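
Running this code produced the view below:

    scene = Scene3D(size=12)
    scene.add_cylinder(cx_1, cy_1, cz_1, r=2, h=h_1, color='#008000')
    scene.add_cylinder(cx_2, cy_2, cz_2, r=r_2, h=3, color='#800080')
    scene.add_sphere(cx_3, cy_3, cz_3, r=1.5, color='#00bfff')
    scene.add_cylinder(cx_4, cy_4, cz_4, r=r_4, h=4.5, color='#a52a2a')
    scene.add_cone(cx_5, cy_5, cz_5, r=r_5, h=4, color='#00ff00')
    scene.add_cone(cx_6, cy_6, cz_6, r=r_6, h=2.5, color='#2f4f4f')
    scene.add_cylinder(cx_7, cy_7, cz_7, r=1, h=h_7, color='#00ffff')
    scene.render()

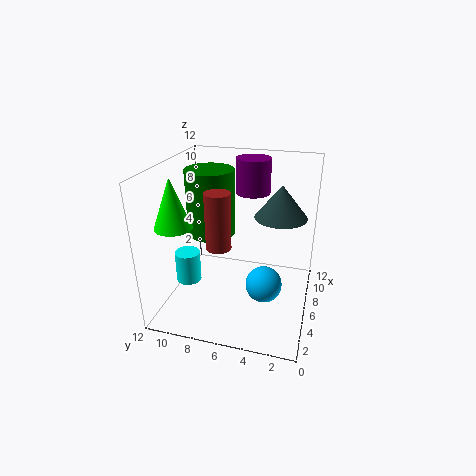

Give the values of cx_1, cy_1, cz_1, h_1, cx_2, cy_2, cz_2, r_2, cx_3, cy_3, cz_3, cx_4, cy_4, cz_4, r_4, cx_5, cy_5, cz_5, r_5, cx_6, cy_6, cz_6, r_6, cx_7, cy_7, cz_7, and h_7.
cx_1 = 6.5; cy_1 = 8.5; cz_1 = 6; h_1 = 5.5; cx_2 = 9; cy_2 = 5.5; cz_2 = 9; r_2 = 1.5; cx_3 = 5; cy_3 = 3.5; cz_3 = 2.5; cx_4 = 4; cy_4 = 7; cz_4 = 6; r_4 = 1; cx_5 = 3.5; cy_5 = 10.5; cz_5 = 7.5; r_5 = 1.5; cx_6 = 5.5; cy_6 = 2.5; cz_6 = 8.5; r_6 = 2; cx_7 = 3.5; cy_7 = 9.5; cz_7 = 3; h_7 = 2.5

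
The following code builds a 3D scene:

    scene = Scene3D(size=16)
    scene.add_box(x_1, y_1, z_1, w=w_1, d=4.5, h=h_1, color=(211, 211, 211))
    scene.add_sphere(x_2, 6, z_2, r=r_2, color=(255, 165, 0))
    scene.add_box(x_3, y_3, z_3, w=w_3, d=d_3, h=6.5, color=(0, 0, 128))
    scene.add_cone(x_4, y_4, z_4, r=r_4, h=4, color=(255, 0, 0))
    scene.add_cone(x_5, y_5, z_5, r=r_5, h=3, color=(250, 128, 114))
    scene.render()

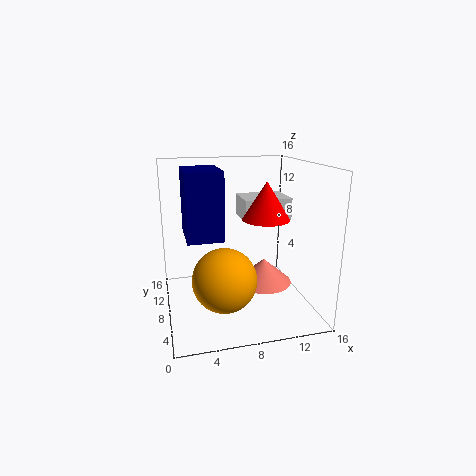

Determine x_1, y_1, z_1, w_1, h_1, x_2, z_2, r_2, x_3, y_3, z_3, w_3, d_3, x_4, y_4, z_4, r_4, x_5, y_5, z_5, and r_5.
x_1 = 9
y_1 = 8.5
z_1 = 9.5
w_1 = 5.5
h_1 = 2.5
x_2 = 6
z_2 = 4
r_2 = 3.5
x_3 = 2
y_3 = 3
z_3 = 9.5
w_3 = 3.5
d_3 = 5
x_4 = 10.5
y_4 = 6
z_4 = 10.5
r_4 = 2.5
x_5 = 12
y_5 = 10.5
z_5 = 1
r_5 = 3.5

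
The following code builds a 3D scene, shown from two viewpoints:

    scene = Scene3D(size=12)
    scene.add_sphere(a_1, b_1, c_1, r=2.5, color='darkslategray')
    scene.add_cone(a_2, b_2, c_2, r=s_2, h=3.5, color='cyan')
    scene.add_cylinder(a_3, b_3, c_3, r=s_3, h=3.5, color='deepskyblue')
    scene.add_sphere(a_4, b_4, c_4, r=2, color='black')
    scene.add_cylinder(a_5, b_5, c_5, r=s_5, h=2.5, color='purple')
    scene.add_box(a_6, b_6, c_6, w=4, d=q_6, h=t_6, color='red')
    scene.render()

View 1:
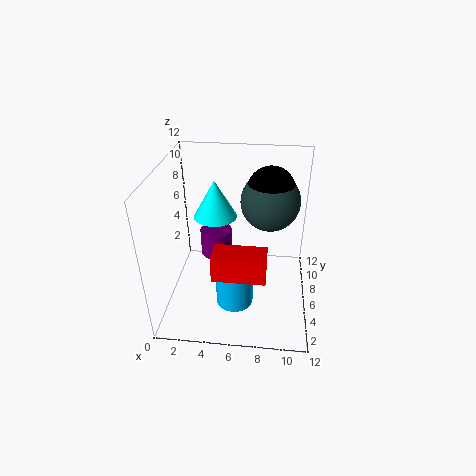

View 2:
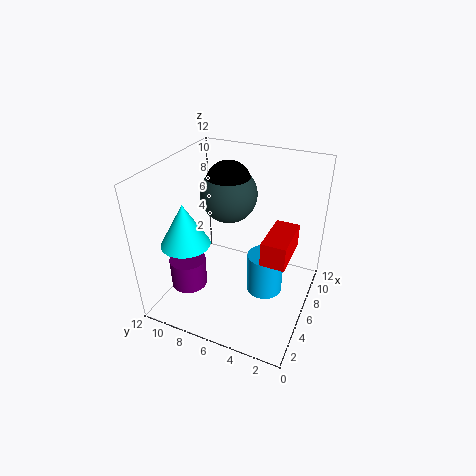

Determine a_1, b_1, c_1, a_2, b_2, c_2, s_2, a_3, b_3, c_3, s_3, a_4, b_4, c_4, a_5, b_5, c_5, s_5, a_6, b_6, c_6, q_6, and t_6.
a_1 = 8.5; b_1 = 8; c_1 = 8.5; a_2 = 3.5; b_2 = 9.5; c_2 = 6; s_2 = 2; a_3 = 6; b_3 = 3.5; c_3 = 1.5; s_3 = 1.5; a_4 = 8.5; b_4 = 8; c_4 = 9.5; a_5 = 3.5; b_5 = 9.5; c_5 = 2; s_5 = 1.5; a_6 = 4.5; b_6 = 1.5; c_6 = 5; q_6 = 2; t_6 = 2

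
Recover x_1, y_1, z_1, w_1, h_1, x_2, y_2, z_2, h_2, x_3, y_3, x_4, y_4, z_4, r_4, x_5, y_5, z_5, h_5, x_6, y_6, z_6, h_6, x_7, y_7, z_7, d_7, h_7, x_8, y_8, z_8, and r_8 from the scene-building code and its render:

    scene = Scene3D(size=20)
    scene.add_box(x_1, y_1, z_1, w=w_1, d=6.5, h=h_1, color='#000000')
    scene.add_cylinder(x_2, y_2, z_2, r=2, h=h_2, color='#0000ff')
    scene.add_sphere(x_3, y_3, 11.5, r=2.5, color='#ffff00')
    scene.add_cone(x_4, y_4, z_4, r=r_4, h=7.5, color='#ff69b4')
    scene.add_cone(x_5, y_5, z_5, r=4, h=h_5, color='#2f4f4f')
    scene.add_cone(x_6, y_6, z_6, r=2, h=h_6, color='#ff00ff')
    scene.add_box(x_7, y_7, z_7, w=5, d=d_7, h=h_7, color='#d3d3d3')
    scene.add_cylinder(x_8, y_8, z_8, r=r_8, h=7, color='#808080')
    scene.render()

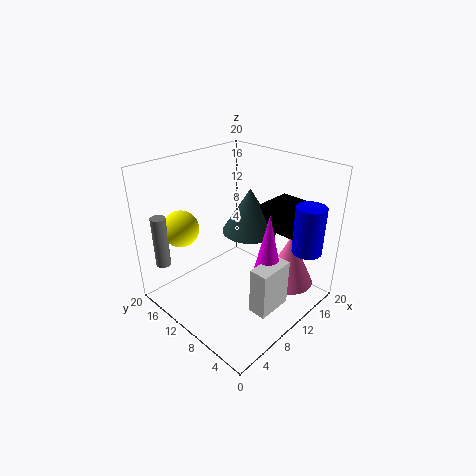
x_1 = 14
y_1 = 3
z_1 = 10.5
w_1 = 5.5
h_1 = 3.5
x_2 = 15
y_2 = 2
z_2 = 9
h_2 = 6.5
x_3 = 4.5
y_3 = 15.5
x_4 = 15
y_4 = 4.5
z_4 = 3
r_4 = 3.5
x_5 = 13.5
y_5 = 11
z_5 = 9.5
h_5 = 6.5
x_6 = 10.5
y_6 = 5
z_6 = 6
h_6 = 9
x_7 = 7
y_7 = 2.5
z_7 = 2
d_7 = 2.5
h_7 = 6.5
x_8 = 1.5
y_8 = 16
z_8 = 7
r_8 = 1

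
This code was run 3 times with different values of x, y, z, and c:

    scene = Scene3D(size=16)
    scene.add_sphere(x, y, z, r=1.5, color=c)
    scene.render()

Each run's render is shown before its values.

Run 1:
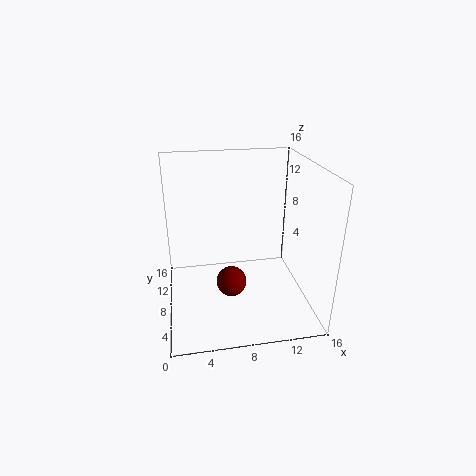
x = 6.5
y = 3.5
z = 5.5
c = 'maroon'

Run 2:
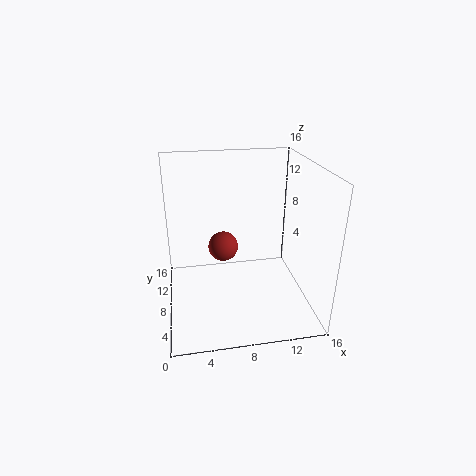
x = 6
y = 5.5
z = 8.5
c = 'brown'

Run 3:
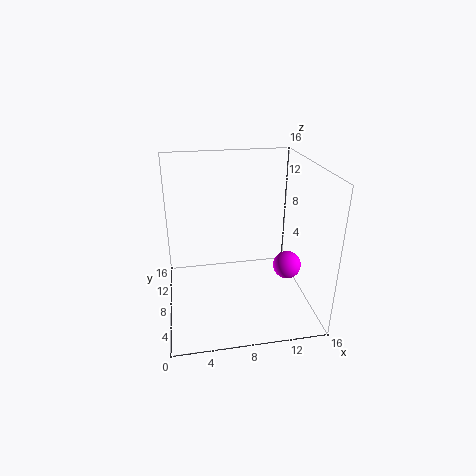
x = 13
y = 5.5
z = 5.5
c = 'magenta'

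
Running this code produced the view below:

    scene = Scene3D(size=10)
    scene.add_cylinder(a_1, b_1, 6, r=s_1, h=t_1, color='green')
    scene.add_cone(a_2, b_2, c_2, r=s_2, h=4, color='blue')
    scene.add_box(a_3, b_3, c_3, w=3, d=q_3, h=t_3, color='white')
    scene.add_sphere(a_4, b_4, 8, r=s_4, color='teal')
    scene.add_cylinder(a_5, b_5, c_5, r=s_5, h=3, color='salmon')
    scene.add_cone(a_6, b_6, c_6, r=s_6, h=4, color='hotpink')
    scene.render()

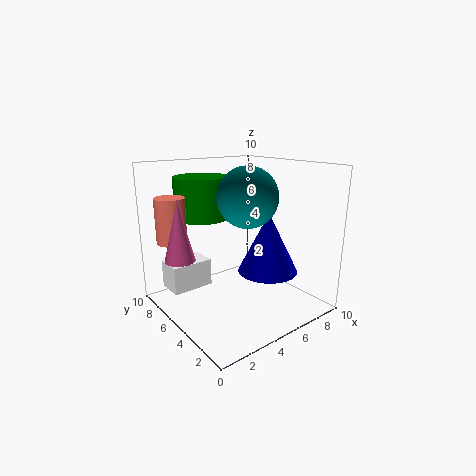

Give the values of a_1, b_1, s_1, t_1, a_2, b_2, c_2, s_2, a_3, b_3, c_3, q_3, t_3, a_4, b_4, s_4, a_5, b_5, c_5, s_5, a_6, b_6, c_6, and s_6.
a_1 = 4; b_1 = 8; s_1 = 2; t_1 = 3; a_2 = 6; b_2 = 3; c_2 = 3; s_2 = 2; a_3 = 1; b_3 = 7; c_3 = 1; q_3 = 2; t_3 = 2; a_4 = 5; b_4 = 4; s_4 = 2; a_5 = 1; b_5 = 7; c_5 = 5; s_5 = 1; a_6 = 1; b_6 = 6; c_6 = 4; s_6 = 1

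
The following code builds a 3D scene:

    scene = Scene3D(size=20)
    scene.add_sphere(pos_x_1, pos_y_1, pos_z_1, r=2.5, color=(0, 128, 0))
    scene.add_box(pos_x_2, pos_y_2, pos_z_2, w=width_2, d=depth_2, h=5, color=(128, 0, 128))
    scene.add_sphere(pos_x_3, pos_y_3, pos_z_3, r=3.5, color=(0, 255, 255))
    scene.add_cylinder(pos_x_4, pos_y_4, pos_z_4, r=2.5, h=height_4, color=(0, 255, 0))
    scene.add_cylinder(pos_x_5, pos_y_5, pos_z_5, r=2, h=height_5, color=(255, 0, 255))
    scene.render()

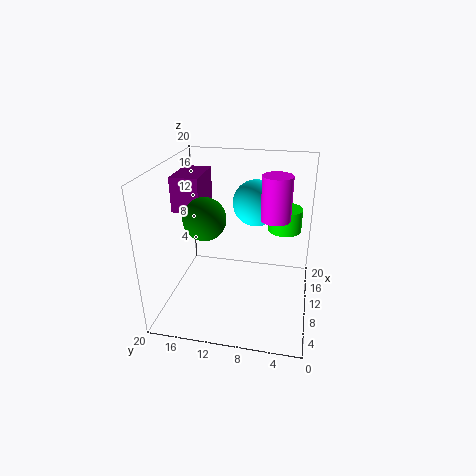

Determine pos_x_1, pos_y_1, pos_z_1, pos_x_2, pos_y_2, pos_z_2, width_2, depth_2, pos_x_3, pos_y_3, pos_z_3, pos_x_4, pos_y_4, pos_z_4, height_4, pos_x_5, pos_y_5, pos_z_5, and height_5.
pos_x_1 = 3.5, pos_y_1 = 12.5, pos_z_1 = 15.5, pos_x_2 = 10, pos_y_2 = 15.5, pos_z_2 = 13, width_2 = 6.5, depth_2 = 4, pos_x_3 = 16, pos_y_3 = 8.5, pos_z_3 = 13, pos_x_4 = 16, pos_y_4 = 4, pos_z_4 = 9, height_4 = 3.5, pos_x_5 = 10.5, pos_y_5 = 5, pos_z_5 = 13, height_5 = 6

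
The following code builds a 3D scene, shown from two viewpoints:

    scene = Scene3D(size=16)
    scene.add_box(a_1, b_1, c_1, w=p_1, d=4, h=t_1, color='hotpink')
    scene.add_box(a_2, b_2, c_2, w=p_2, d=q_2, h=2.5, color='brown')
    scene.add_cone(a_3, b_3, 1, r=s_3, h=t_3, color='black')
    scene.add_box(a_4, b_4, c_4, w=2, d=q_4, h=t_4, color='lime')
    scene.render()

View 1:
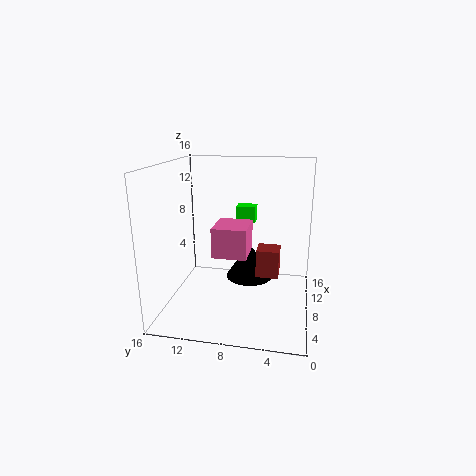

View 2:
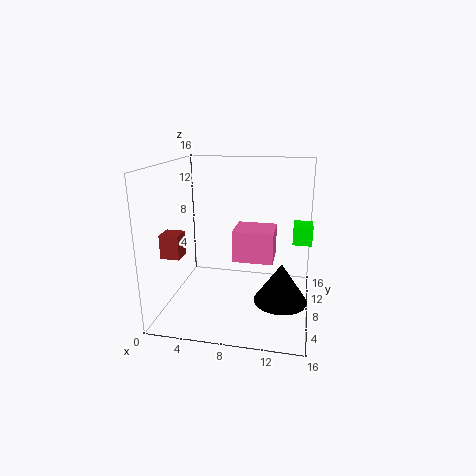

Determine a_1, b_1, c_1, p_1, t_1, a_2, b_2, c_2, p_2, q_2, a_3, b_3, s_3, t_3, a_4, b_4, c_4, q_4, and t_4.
a_1 = 7.5
b_1 = 7
c_1 = 5.5
p_1 = 4.5
t_1 = 3.5
a_2 = 1
b_2 = 3
c_2 = 7
p_2 = 2
q_2 = 2
a_3 = 13
b_3 = 7.5
s_3 = 3
t_3 = 4.5
a_4 = 14
b_4 = 7
c_4 = 8
q_4 = 2.5
t_4 = 2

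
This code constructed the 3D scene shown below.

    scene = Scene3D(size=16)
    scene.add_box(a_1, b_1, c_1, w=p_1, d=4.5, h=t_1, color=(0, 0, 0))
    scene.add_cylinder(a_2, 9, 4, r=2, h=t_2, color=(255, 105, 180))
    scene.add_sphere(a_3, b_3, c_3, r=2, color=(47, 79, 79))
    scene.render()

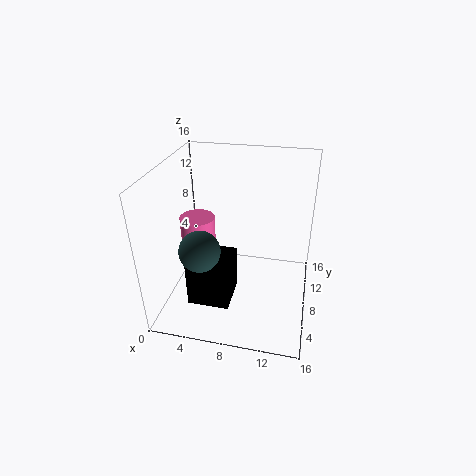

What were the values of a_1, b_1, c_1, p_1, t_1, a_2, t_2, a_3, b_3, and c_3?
a_1 = 3.5
b_1 = 3
c_1 = 2
p_1 = 4.5
t_1 = 5
a_2 = 3
t_2 = 5.5
a_3 = 5.5
b_3 = 2.5
c_3 = 9.5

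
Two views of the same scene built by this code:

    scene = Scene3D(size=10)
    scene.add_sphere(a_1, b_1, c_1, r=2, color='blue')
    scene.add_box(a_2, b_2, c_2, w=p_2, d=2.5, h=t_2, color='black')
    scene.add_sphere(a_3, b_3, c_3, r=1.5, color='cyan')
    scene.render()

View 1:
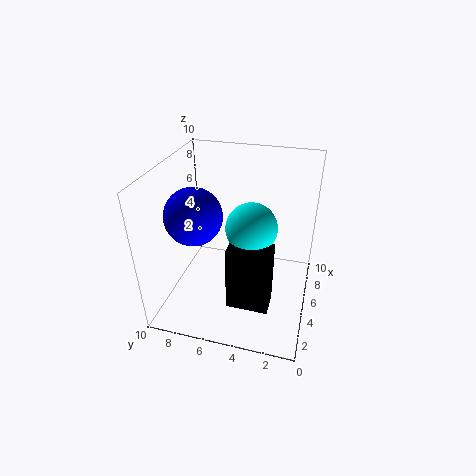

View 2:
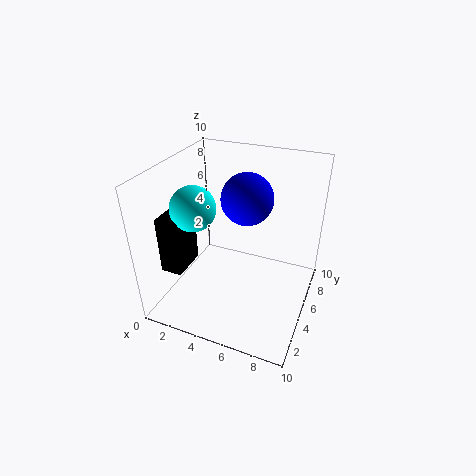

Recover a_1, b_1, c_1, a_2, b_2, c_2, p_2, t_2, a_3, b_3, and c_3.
a_1 = 4.5; b_1 = 8; c_1 = 6.5; a_2 = 0.5; b_2 = 2; c_2 = 3; p_2 = 1.5; t_2 = 4; a_3 = 2.5; b_3 = 3.5; c_3 = 7.5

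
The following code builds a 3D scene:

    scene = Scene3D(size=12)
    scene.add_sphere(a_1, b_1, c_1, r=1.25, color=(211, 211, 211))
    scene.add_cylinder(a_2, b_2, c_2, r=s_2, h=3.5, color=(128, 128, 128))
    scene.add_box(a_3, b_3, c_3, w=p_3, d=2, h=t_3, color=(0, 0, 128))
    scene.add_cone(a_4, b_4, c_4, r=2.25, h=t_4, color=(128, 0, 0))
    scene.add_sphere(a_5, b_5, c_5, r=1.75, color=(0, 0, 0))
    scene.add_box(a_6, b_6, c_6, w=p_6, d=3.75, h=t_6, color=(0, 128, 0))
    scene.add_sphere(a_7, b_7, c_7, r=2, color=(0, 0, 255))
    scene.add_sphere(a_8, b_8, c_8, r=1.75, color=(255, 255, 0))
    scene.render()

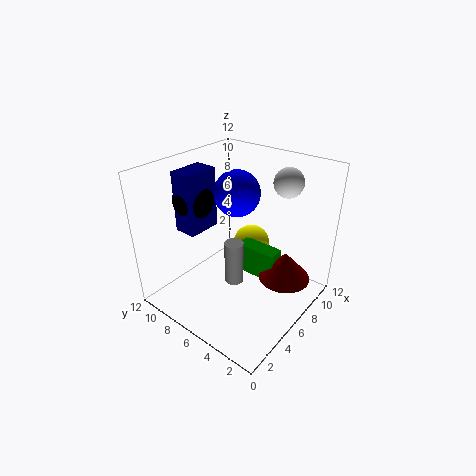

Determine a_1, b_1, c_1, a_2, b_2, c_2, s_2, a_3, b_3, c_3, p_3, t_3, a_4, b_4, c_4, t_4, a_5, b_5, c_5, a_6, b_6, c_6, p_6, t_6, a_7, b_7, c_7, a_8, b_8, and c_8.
a_1 = 9.75, b_1 = 3.75, c_1 = 10.25, a_2 = 4.25, b_2 = 5, c_2 = 3.25, s_2 = 0.75, a_3 = 3.75, b_3 = 9, c_3 = 6, p_3 = 3, t_3 = 5.25, a_4 = 8.5, b_4 = 2.75, c_4 = 2, t_4 = 2.5, a_5 = 5.25, b_5 = 10.25, c_5 = 8.5, a_6 = 7.5, b_6 = 3.5, c_6 = 1.5, p_6 = 1.5, t_6 = 2.75, a_7 = 7.75, b_7 = 7.5, c_7 = 9, a_8 = 10, b_8 = 7.5, c_8 = 3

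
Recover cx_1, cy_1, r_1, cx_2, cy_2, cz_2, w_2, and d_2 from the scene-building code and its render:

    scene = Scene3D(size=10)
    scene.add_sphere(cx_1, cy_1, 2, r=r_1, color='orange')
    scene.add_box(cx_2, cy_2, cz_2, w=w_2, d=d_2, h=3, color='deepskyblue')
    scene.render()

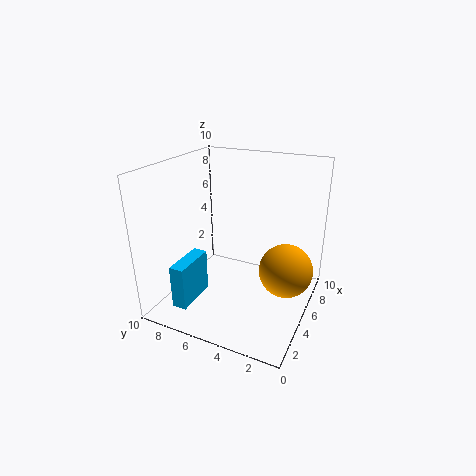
cx_1 = 7; cy_1 = 2; r_1 = 2; cx_2 = 1; cy_2 = 7; cz_2 = 1; w_2 = 3; d_2 = 1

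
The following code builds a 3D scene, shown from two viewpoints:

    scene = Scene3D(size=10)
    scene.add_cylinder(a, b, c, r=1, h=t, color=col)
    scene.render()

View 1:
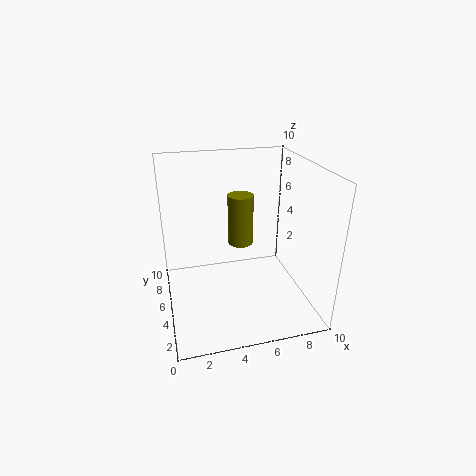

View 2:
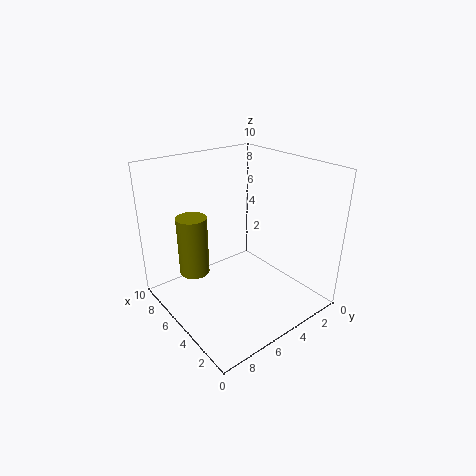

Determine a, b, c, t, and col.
a = 6, b = 8, c = 3, t = 4, col = 'olive'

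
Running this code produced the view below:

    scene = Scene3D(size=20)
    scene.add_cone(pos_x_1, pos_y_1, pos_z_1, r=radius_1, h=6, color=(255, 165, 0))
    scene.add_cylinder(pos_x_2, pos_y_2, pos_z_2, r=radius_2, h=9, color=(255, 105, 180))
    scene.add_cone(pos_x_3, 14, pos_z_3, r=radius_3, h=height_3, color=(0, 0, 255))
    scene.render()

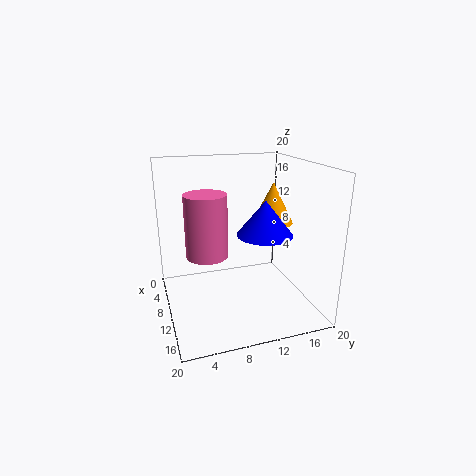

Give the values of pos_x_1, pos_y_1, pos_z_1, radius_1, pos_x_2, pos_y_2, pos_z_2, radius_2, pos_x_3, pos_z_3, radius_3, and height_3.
pos_x_1 = 8, pos_y_1 = 16, pos_z_1 = 11, radius_1 = 3, pos_x_2 = 8, pos_y_2 = 6, pos_z_2 = 7, radius_2 = 3, pos_x_3 = 10, pos_z_3 = 10, radius_3 = 4, height_3 = 5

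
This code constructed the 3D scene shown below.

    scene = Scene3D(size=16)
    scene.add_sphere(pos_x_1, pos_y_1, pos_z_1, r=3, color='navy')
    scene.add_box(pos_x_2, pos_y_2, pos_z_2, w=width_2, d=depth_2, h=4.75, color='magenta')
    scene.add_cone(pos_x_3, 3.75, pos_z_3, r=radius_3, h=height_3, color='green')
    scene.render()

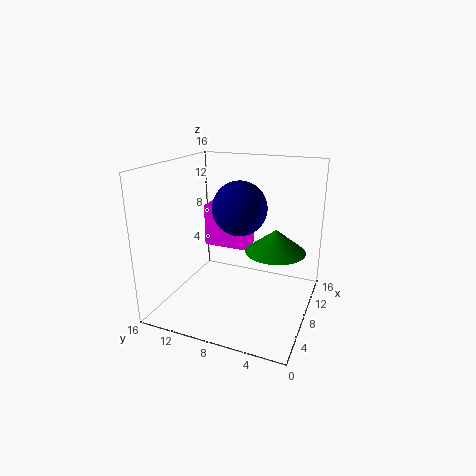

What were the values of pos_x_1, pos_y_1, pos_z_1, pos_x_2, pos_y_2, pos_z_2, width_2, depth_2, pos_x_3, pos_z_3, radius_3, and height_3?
pos_x_1 = 8.5, pos_y_1 = 8, pos_z_1 = 11.25, pos_x_2 = 8.25, pos_y_2 = 7.25, pos_z_2 = 6.5, width_2 = 3, depth_2 = 5, pos_x_3 = 8.25, pos_z_3 = 7, radius_3 = 3.25, height_3 = 2.5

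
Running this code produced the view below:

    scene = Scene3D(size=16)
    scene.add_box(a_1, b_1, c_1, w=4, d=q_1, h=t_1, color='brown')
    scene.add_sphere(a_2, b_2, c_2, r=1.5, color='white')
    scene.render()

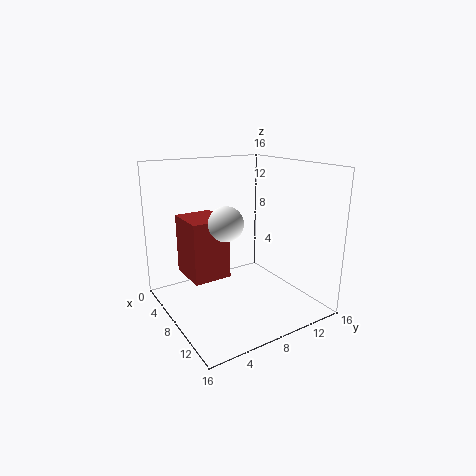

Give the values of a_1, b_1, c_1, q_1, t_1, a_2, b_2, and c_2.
a_1 = 9; b_1 = 0.5; c_1 = 6.5; q_1 = 3.5; t_1 = 5.5; a_2 = 14; b_2 = 3; c_2 = 12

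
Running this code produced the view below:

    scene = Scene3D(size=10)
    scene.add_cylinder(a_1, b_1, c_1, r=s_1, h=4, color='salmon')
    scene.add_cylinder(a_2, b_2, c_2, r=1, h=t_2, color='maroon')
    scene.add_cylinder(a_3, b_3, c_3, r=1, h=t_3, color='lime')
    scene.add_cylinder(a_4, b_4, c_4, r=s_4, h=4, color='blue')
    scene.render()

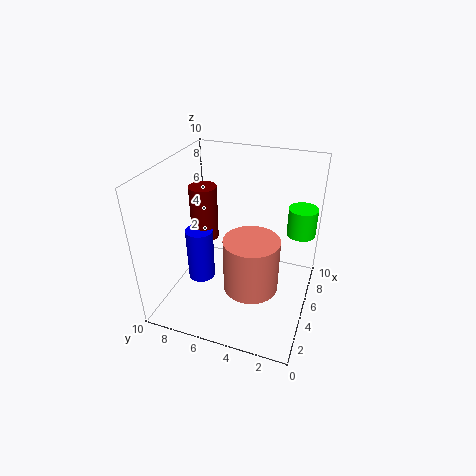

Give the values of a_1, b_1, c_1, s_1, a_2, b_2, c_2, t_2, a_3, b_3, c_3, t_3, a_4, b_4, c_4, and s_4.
a_1 = 5; b_1 = 4; c_1 = 1; s_1 = 2; a_2 = 6; b_2 = 8; c_2 = 4; t_2 = 4; a_3 = 7; b_3 = 1; c_3 = 5; t_3 = 2; a_4 = 5; b_4 = 8; c_4 = 1; s_4 = 1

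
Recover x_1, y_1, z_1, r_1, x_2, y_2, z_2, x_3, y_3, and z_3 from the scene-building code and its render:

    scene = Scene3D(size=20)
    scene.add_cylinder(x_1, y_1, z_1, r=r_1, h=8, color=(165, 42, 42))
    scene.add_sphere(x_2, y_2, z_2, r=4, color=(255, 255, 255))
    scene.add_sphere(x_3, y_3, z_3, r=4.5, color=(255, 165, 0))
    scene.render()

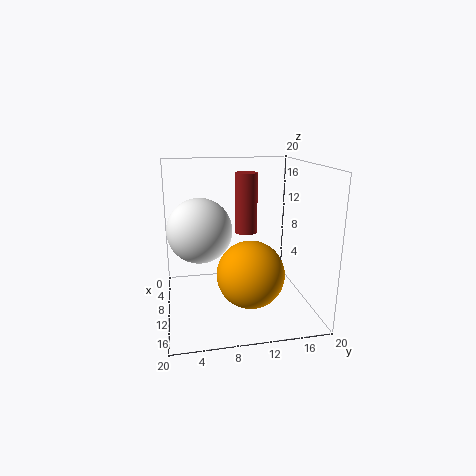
x_1 = 10.5; y_1 = 11; z_1 = 11; r_1 = 1.5; x_2 = 13.5; y_2 = 4.5; z_2 = 12.5; x_3 = 13.5; y_3 = 11; z_3 = 6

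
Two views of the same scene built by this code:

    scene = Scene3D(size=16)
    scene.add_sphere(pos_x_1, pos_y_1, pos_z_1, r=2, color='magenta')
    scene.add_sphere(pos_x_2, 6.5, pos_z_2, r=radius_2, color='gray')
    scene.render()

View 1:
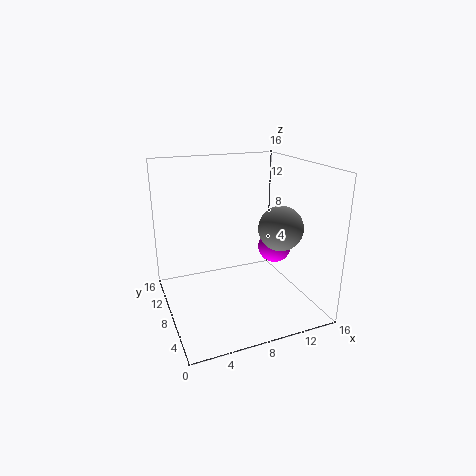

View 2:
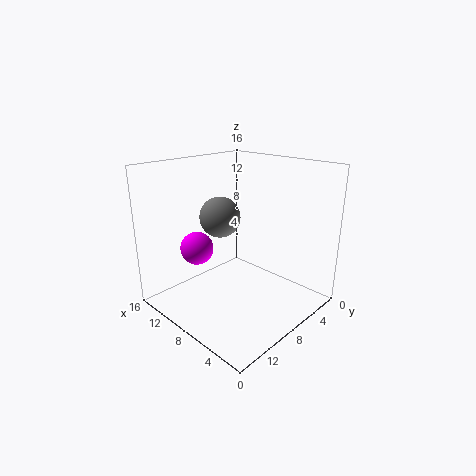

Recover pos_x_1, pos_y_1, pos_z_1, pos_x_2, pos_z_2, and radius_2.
pos_x_1 = 13.5
pos_y_1 = 9.5
pos_z_1 = 5.5
pos_x_2 = 12.5
pos_z_2 = 9
radius_2 = 2.5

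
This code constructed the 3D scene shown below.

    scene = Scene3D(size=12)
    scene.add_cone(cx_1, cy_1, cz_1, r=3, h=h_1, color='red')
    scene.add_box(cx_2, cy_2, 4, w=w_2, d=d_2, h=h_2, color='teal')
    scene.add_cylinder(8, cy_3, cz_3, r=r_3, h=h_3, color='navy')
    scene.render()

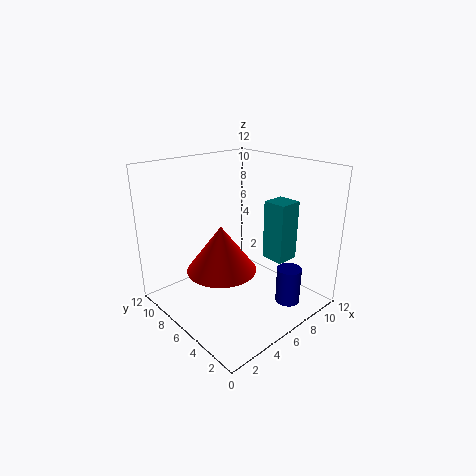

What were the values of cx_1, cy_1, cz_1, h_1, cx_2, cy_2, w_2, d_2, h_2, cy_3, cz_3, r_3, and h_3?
cx_1 = 5, cy_1 = 7, cz_1 = 3, h_1 = 4, cx_2 = 8, cy_2 = 3, w_2 = 2, d_2 = 2, h_2 = 5, cy_3 = 2, cz_3 = 1, r_3 = 1, h_3 = 3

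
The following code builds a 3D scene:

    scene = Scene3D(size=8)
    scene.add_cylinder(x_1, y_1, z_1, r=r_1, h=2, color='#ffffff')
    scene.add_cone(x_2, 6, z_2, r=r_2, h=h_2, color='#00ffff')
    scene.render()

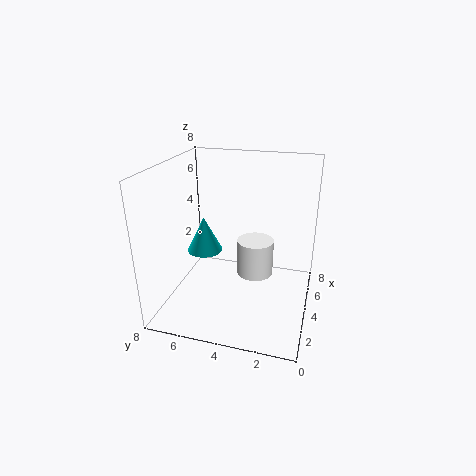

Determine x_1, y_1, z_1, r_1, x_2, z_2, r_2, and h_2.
x_1 = 4, y_1 = 3, z_1 = 2, r_1 = 1, x_2 = 4, z_2 = 3, r_2 = 1, h_2 = 2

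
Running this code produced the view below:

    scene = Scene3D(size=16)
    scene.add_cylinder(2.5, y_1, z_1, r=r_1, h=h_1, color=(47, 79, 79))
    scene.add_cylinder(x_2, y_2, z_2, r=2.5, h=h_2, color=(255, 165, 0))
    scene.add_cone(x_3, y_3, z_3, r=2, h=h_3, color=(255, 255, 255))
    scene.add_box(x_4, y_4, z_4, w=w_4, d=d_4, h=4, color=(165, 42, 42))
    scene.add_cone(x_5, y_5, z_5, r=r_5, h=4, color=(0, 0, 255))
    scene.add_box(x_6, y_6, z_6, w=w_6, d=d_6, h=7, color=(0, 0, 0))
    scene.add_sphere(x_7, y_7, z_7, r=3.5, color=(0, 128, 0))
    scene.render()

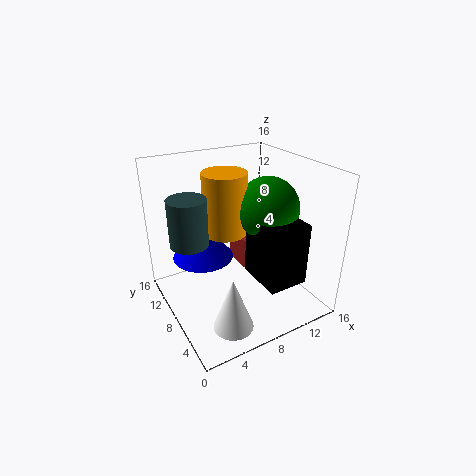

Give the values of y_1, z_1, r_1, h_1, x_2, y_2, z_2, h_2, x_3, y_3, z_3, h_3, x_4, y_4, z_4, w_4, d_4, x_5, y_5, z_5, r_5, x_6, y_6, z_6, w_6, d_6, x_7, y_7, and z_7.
y_1 = 8.5, z_1 = 8.5, r_1 = 2, h_1 = 5, x_2 = 7.5, y_2 = 10, z_2 = 8, h_2 = 7, x_3 = 4, y_3 = 2, z_3 = 2, h_3 = 5.5, x_4 = 11, y_4 = 11.5, z_4 = 1, w_4 = 2, d_4 = 4, x_5 = 5, y_5 = 11, z_5 = 5, r_5 = 3.5, x_6 = 9, y_6 = 2.5, z_6 = 3.5, w_6 = 4.5, d_6 = 5.5, x_7 = 11.5, y_7 = 7.5, z_7 = 11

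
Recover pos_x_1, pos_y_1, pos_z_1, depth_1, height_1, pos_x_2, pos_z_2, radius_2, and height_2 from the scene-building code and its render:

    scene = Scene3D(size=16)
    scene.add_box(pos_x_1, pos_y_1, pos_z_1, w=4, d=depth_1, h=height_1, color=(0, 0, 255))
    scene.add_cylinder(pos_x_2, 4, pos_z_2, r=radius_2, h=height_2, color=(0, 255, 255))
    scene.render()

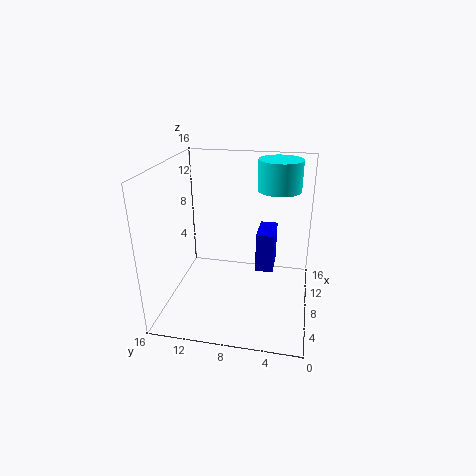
pos_x_1 = 8; pos_y_1 = 4; pos_z_1 = 4; depth_1 = 2; height_1 = 4.5; pos_x_2 = 12; pos_z_2 = 12.5; radius_2 = 2.5; height_2 = 3.5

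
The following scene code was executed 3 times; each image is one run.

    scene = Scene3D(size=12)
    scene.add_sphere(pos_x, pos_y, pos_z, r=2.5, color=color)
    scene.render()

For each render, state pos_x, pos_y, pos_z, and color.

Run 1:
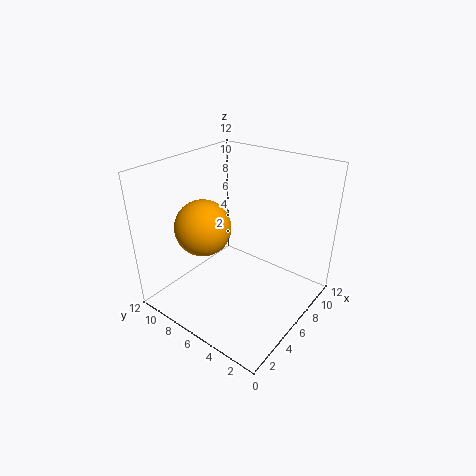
pos_x = 5.5
pos_y = 9.5
pos_z = 6
color = 'orange'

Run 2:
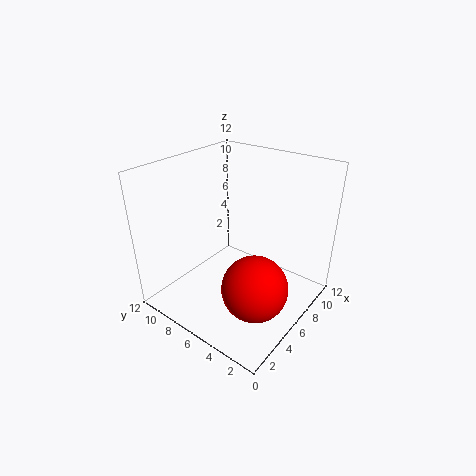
pos_x = 3.5
pos_y = 2.5
pos_z = 4
color = 'red'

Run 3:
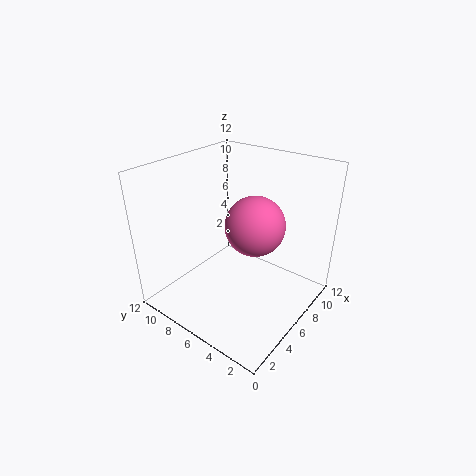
pos_x = 7
pos_y = 5
pos_z = 7
color = 'hotpink'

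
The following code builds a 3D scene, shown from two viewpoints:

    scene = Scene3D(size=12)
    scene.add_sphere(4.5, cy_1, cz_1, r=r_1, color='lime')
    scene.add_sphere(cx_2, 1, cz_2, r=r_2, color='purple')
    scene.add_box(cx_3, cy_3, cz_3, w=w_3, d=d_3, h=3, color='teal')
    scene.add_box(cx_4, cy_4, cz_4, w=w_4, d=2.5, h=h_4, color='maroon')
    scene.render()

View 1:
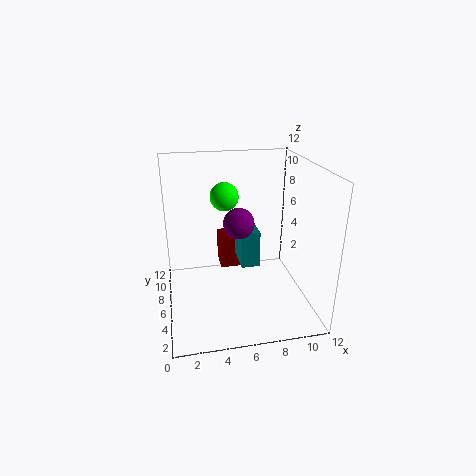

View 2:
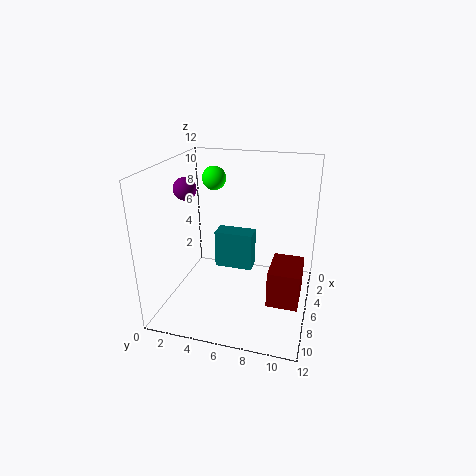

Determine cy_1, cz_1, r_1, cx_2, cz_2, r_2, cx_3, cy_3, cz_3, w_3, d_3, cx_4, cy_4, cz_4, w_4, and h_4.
cy_1 = 3.5, cz_1 = 10.5, r_1 = 1, cx_2 = 5, cz_2 = 9.5, r_2 = 1, cx_3 = 6, cy_3 = 4.5, cz_3 = 4, w_3 = 1.5, d_3 = 3, cx_4 = 5, cy_4 = 9, cz_4 = 1.5, w_4 = 3.5, h_4 = 3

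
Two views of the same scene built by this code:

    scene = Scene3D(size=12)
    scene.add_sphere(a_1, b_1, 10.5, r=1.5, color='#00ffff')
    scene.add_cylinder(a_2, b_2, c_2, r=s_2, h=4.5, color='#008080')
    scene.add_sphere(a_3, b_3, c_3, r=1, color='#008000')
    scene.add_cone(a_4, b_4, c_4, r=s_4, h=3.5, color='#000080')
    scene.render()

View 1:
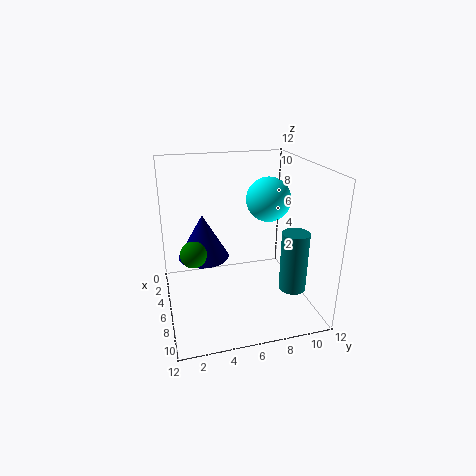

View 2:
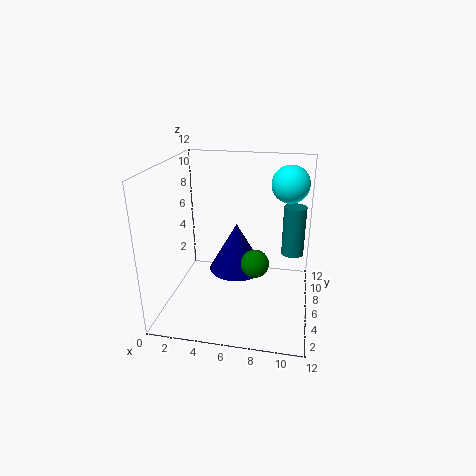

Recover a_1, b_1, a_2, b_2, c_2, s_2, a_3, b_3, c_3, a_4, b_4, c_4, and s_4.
a_1 = 10, b_1 = 7, a_2 = 10.5, b_2 = 9, c_2 = 3.5, s_2 = 1, a_3 = 8, b_3 = 2, c_3 = 6, a_4 = 6.5, b_4 = 3, c_4 = 5, s_4 = 2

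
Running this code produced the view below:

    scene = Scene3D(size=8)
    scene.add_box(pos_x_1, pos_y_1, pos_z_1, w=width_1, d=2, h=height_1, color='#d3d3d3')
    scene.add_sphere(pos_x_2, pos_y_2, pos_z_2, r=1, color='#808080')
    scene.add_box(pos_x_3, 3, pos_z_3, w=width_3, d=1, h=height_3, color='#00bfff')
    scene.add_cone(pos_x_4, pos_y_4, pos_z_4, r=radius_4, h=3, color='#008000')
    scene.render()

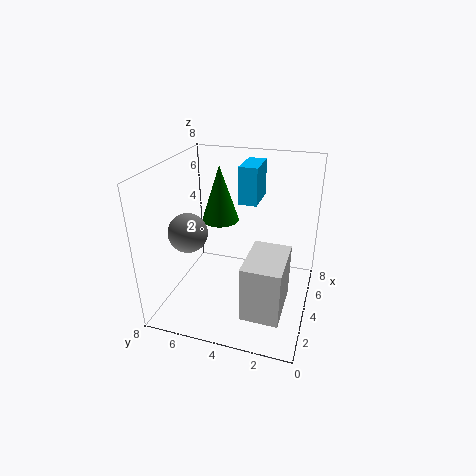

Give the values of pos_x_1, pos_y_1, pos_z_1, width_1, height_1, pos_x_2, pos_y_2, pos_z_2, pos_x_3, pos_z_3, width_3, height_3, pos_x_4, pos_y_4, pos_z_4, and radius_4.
pos_x_1 = 1
pos_y_1 = 1
pos_z_1 = 1
width_1 = 3
height_1 = 3
pos_x_2 = 2
pos_y_2 = 6
pos_z_2 = 5
pos_x_3 = 4
pos_z_3 = 6
width_3 = 2
height_3 = 2
pos_x_4 = 4
pos_y_4 = 5
pos_z_4 = 5
radius_4 = 1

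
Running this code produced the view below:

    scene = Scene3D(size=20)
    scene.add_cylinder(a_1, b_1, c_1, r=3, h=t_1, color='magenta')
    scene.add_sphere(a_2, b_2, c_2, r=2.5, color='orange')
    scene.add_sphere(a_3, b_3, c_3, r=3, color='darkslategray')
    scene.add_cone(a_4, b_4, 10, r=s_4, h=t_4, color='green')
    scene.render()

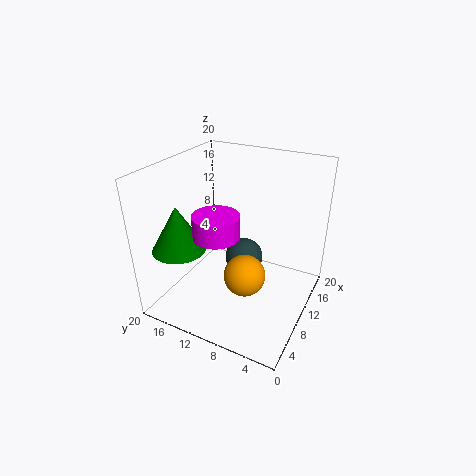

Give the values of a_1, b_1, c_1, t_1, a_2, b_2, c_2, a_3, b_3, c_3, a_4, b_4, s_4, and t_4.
a_1 = 6; b_1 = 11; c_1 = 12; t_1 = 3; a_2 = 4; b_2 = 6; c_2 = 9; a_3 = 15; b_3 = 11.5; c_3 = 3.5; a_4 = 4; b_4 = 15.5; s_4 = 3.5; t_4 = 6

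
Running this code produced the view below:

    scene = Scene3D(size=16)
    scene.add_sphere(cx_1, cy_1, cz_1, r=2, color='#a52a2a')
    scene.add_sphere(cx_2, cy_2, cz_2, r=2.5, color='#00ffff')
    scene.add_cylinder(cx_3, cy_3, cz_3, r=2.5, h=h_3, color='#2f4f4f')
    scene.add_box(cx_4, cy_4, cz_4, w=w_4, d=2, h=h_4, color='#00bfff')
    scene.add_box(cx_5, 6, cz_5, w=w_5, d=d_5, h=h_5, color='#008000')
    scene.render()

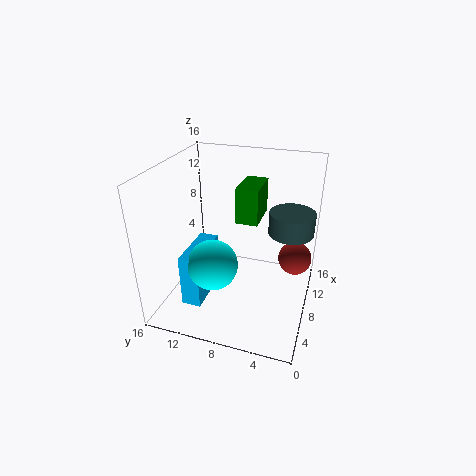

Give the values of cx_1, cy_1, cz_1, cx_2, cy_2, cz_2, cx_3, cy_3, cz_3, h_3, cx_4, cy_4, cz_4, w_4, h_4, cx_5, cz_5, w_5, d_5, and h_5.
cx_1 = 12, cy_1 = 2, cz_1 = 4, cx_2 = 3, cy_2 = 9, cz_2 = 7.5, cx_3 = 10, cy_3 = 2.5, cz_3 = 8.5, h_3 = 2.5, cx_4 = 1.5, cy_4 = 10, cz_4 = 3, w_4 = 5.5, h_4 = 5.5, cx_5 = 8.5, cz_5 = 9.5, w_5 = 4.5, d_5 = 2.5, h_5 = 4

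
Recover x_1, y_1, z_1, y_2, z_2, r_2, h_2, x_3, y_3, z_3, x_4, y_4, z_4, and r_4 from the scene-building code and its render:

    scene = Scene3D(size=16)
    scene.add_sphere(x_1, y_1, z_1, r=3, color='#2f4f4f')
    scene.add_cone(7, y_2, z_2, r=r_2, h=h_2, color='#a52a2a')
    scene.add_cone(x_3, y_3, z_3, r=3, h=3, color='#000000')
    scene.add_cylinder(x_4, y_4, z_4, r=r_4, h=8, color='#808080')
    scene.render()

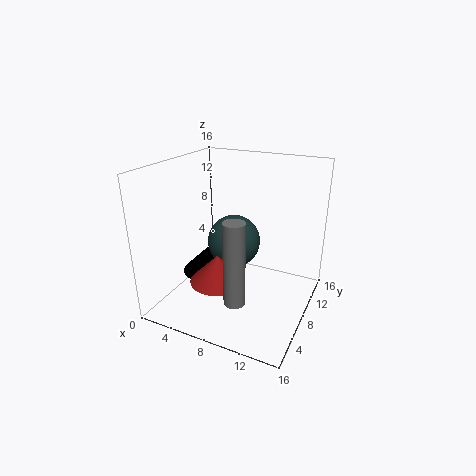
x_1 = 7
y_1 = 9
z_1 = 7
y_2 = 5
z_2 = 4
r_2 = 3
h_2 = 3
x_3 = 4
y_3 = 8
z_3 = 3
x_4 = 11
y_4 = 1
z_4 = 5
r_4 = 1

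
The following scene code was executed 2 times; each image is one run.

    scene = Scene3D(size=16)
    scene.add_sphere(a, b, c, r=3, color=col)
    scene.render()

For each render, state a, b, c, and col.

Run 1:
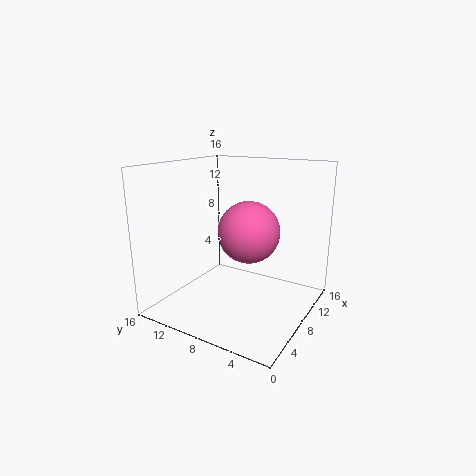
a = 5; b = 5; c = 10; col = 'hotpink'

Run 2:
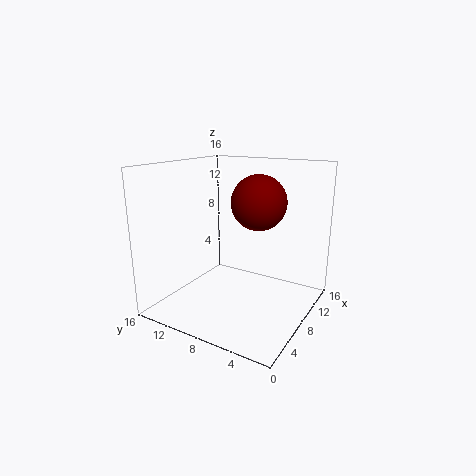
a = 9; b = 6; c = 12; col = 'maroon'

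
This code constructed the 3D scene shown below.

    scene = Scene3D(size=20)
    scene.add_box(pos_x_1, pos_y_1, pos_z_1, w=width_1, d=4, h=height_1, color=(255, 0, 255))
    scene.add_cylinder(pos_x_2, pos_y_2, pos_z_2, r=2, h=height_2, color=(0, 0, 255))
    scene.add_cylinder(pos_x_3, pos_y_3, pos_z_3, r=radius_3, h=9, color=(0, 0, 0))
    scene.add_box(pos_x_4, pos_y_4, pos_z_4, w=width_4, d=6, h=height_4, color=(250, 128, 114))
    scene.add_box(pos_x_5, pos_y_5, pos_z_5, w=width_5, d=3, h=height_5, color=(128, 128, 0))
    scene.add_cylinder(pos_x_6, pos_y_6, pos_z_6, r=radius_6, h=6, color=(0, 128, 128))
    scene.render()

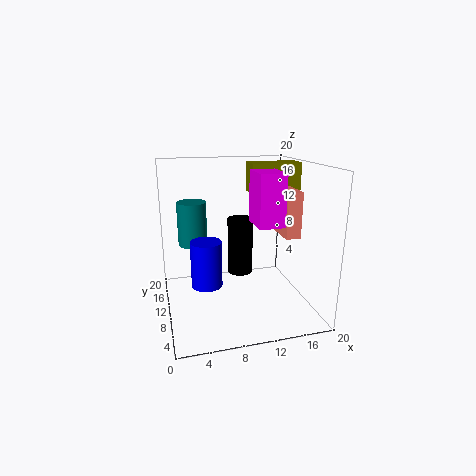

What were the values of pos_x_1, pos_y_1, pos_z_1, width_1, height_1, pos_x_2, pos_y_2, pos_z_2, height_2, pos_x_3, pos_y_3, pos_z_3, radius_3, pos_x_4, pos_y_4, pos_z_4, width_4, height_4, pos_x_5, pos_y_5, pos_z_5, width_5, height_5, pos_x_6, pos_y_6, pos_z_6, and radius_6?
pos_x_1 = 10; pos_y_1 = 1; pos_z_1 = 14; width_1 = 3; height_1 = 6; pos_x_2 = 5; pos_y_2 = 7; pos_z_2 = 5; height_2 = 6; pos_x_3 = 12; pos_y_3 = 16; pos_z_3 = 2; radius_3 = 2; pos_x_4 = 15; pos_y_4 = 5; pos_z_4 = 11; width_4 = 2; height_4 = 6; pos_x_5 = 12; pos_y_5 = 10; pos_z_5 = 16; width_5 = 7; height_5 = 4; pos_x_6 = 4; pos_y_6 = 12; pos_z_6 = 9; radius_6 = 2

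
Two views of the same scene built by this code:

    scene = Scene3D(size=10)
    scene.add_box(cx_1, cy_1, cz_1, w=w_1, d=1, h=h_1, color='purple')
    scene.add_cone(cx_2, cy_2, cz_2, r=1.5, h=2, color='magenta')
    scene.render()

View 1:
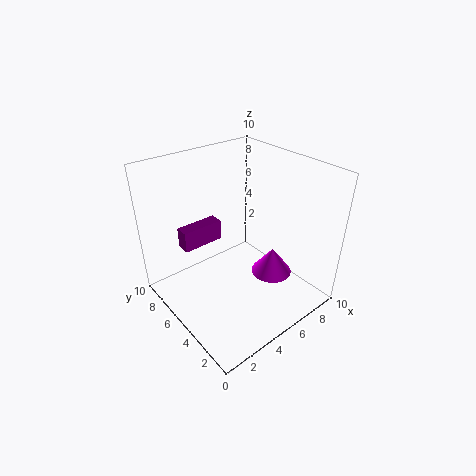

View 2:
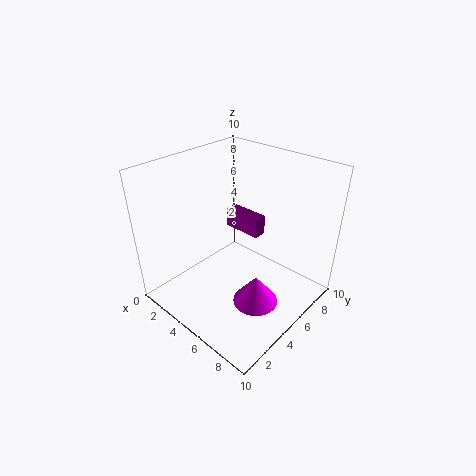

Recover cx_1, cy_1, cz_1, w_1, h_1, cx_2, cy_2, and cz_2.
cx_1 = 2, cy_1 = 7, cz_1 = 4, w_1 = 3, h_1 = 1.5, cx_2 = 7.5, cy_2 = 4, cz_2 = 1.5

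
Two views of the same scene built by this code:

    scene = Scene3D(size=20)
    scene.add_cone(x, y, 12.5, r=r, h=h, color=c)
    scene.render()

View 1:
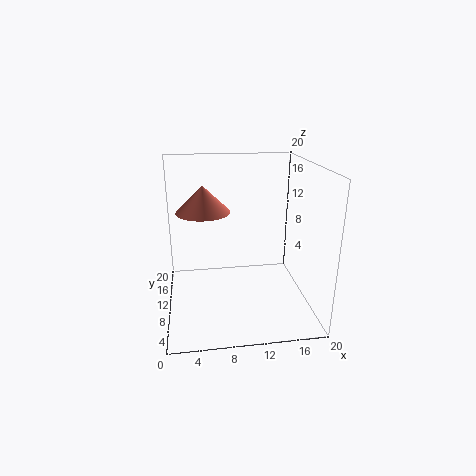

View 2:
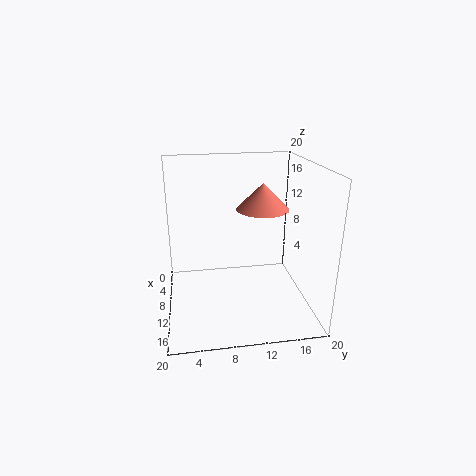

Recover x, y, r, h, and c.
x = 5.5
y = 14.5
r = 4
h = 4
c = 'salmon'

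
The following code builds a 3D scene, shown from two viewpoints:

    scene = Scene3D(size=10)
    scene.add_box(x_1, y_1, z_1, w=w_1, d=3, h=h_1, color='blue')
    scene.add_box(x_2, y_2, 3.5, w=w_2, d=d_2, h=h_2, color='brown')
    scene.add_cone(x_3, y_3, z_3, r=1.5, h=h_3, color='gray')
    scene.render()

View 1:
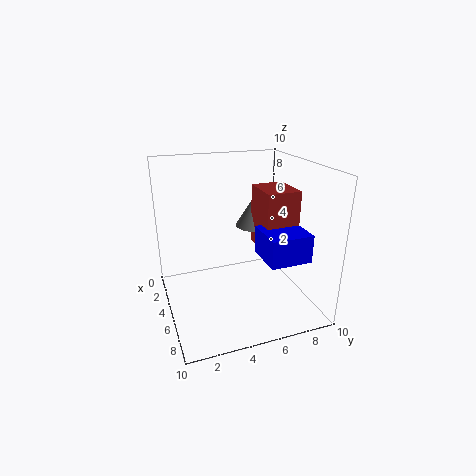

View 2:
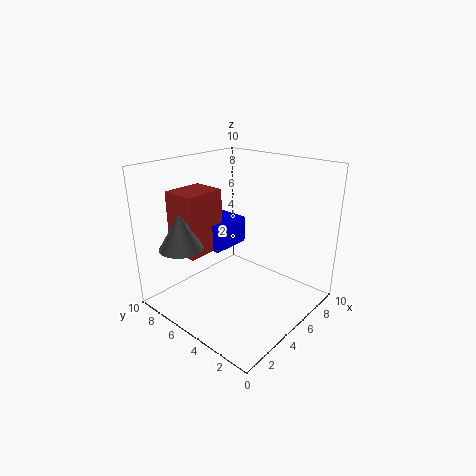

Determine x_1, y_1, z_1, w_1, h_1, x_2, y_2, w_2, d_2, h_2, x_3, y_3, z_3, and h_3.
x_1 = 4.5
y_1 = 6.5
z_1 = 3.5
w_1 = 3
h_1 = 2
x_2 = 2.5
y_2 = 7
w_2 = 3
d_2 = 2.5
h_2 = 4.5
x_3 = 2
y_3 = 7.5
z_3 = 4.5
h_3 = 2.5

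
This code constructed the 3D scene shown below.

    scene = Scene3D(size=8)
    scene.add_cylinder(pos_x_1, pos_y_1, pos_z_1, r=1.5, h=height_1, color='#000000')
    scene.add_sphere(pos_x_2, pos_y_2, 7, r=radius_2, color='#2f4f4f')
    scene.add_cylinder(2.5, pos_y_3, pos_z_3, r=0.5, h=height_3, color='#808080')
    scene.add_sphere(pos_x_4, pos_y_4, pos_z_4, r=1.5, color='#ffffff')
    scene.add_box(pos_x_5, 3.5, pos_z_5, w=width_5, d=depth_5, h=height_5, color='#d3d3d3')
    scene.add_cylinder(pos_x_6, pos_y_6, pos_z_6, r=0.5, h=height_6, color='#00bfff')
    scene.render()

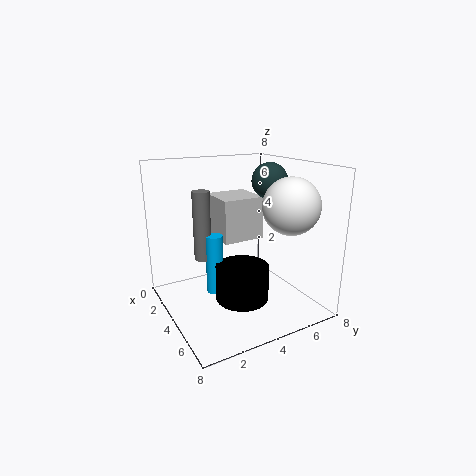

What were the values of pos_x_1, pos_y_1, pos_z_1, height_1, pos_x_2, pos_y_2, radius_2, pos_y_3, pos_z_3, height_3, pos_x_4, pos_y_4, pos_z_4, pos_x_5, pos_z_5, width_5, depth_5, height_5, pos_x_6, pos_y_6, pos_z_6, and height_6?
pos_x_1 = 4.5
pos_y_1 = 4
pos_z_1 = 0.5
height_1 = 2
pos_x_2 = 4
pos_y_2 = 6
radius_2 = 1
pos_y_3 = 2.5
pos_z_3 = 2.5
height_3 = 4
pos_x_4 = 6
pos_y_4 = 6
pos_z_4 = 6
pos_x_5 = 1
pos_z_5 = 3.5
width_5 = 2.5
depth_5 = 2.5
height_5 = 2.5
pos_x_6 = 3
pos_y_6 = 3
pos_z_6 = 0.5
height_6 = 3.5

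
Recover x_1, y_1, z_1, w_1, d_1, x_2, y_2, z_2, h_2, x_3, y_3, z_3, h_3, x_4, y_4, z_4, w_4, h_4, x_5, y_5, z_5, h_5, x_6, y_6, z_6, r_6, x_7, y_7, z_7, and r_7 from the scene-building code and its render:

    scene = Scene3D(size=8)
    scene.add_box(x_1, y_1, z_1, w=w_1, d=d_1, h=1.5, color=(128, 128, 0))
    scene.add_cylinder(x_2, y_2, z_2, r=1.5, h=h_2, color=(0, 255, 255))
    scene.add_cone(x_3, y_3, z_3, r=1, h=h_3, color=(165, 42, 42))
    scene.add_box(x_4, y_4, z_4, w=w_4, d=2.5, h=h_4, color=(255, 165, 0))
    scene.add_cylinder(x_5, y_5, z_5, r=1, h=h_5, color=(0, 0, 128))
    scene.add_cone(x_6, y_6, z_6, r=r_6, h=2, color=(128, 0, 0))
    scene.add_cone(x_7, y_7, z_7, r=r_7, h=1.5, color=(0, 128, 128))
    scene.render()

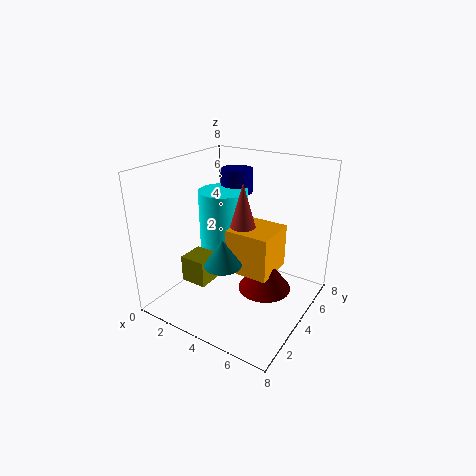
x_1 = 1.5; y_1 = 2; z_1 = 1.5; w_1 = 1.5; d_1 = 1.5; x_2 = 2; y_2 = 5.5; z_2 = 2; h_2 = 4; x_3 = 4; y_3 = 4.5; z_3 = 3.5; h_3 = 3.5; x_4 = 3.5; y_4 = 3.5; z_4 = 2; w_4 = 2.5; h_4 = 2.5; x_5 = 2; y_5 = 7; z_5 = 5.5; h_5 = 1.5; x_6 = 5.5; y_6 = 4.5; z_6 = 1; r_6 = 1.5; x_7 = 4; y_7 = 2.5; z_7 = 3; r_7 = 1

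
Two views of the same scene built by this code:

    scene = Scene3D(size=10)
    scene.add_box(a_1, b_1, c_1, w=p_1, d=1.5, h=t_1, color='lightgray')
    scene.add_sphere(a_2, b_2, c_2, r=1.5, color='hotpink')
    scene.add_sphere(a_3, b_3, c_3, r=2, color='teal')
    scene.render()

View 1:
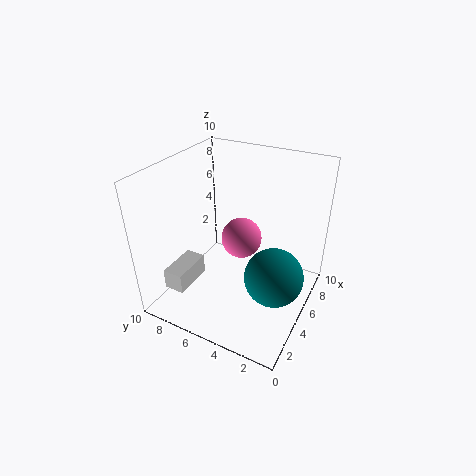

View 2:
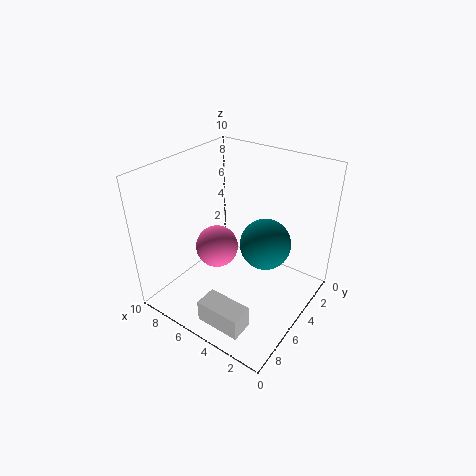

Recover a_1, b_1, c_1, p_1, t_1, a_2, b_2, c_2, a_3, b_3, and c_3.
a_1 = 2
b_1 = 8
c_1 = 1
p_1 = 3
t_1 = 1.5
a_2 = 6.5
b_2 = 5.5
c_2 = 4
a_3 = 4.5
b_3 = 2
c_3 = 3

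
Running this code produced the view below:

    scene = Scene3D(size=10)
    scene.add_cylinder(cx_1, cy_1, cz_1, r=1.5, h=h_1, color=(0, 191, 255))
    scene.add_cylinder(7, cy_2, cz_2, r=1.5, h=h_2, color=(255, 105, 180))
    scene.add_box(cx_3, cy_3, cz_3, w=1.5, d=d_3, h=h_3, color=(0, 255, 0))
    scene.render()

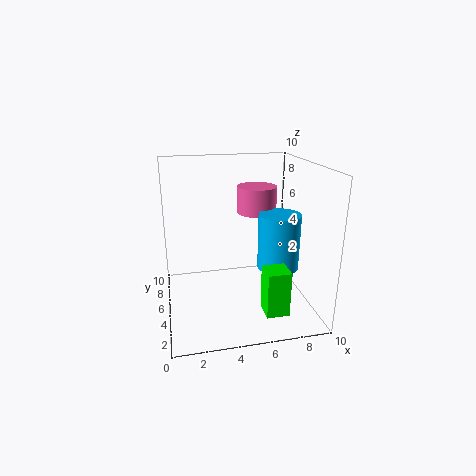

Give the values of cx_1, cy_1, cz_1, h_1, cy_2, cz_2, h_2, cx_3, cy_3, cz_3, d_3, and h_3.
cx_1 = 8, cy_1 = 5, cz_1 = 2.5, h_1 = 4, cy_2 = 7.5, cz_2 = 6, h_2 = 2, cx_3 = 6, cy_3 = 1, cz_3 = 1, d_3 = 1.5, h_3 = 3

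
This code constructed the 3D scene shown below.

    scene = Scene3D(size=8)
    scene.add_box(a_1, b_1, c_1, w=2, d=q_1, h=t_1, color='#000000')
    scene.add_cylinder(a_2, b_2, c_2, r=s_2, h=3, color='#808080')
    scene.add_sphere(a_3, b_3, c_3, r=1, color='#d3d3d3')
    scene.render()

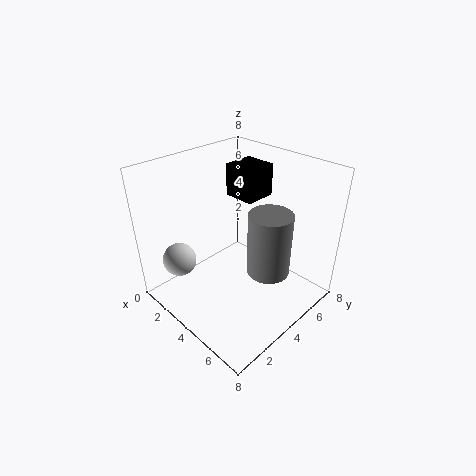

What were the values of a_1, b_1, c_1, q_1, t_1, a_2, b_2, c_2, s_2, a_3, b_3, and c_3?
a_1 = 1, b_1 = 6, c_1 = 5, q_1 = 2, t_1 = 2, a_2 = 7, b_2 = 3, c_2 = 4, s_2 = 1, a_3 = 1, b_3 = 2, c_3 = 2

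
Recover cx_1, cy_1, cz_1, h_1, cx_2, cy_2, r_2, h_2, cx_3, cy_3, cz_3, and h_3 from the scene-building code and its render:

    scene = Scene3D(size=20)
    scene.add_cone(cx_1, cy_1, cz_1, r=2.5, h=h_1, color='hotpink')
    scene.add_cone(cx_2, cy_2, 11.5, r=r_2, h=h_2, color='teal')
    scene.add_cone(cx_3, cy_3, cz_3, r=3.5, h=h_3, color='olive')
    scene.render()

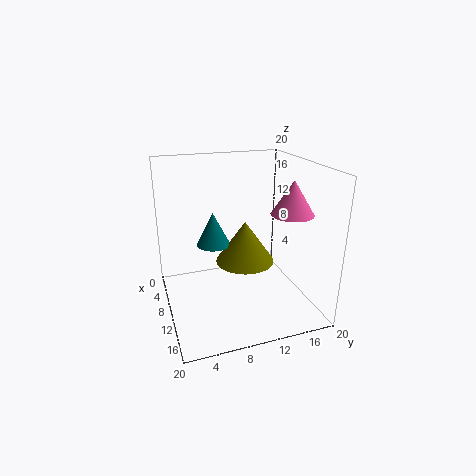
cx_1 = 17.5
cy_1 = 14
cz_1 = 15.5
h_1 = 4
cx_2 = 14
cy_2 = 5.5
r_2 = 2
h_2 = 4
cx_3 = 15.5
cy_3 = 9
cz_3 = 9.5
h_3 = 5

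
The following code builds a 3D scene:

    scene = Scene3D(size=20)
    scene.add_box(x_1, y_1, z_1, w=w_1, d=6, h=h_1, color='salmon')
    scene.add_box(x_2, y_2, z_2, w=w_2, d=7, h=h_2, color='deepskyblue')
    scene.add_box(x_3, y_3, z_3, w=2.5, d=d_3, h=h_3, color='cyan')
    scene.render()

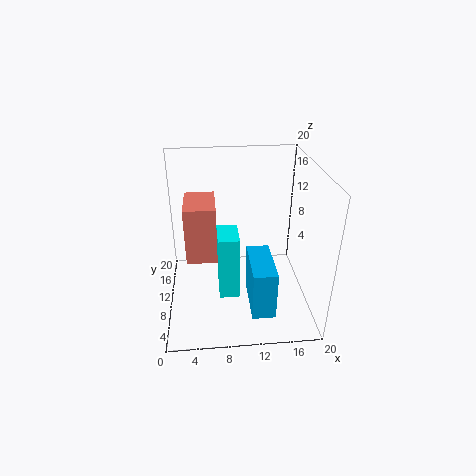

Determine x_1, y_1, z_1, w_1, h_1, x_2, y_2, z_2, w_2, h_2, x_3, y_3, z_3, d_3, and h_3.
x_1 = 3, y_1 = 6.5, z_1 = 8.5, w_1 = 4, h_1 = 7.5, x_2 = 11, y_2 = 1.5, z_2 = 3, w_2 = 3, h_2 = 6.5, x_3 = 7, y_3 = 2.5, z_3 = 6, d_3 = 4, h_3 = 8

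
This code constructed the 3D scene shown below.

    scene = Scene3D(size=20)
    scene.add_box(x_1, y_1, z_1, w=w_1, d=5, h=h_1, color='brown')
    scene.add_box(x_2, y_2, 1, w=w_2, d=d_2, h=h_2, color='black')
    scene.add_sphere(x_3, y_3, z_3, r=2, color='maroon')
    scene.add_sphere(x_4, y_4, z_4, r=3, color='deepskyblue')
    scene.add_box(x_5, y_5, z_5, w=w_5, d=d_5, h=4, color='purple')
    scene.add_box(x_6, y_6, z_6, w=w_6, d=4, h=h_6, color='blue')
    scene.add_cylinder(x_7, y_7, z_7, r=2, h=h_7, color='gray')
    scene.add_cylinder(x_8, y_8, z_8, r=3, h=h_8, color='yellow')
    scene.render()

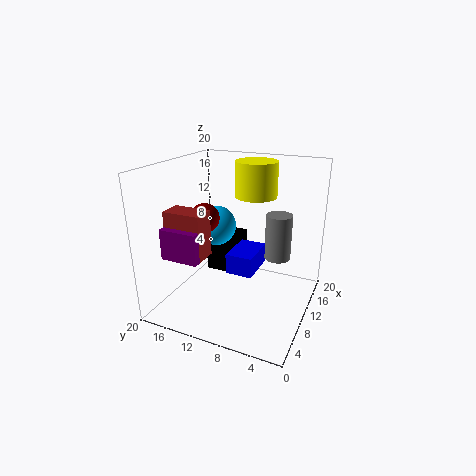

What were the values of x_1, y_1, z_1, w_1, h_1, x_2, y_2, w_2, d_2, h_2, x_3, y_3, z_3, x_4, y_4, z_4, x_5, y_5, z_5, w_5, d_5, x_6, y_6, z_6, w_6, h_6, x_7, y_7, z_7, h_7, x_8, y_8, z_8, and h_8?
x_1 = 3; y_1 = 12; z_1 = 9; w_1 = 3; h_1 = 6; x_2 = 15; y_2 = 12; w_2 = 3; d_2 = 6; h_2 = 7; x_3 = 8; y_3 = 14; z_3 = 13; x_4 = 13; y_4 = 15; z_4 = 10; x_5 = 2; y_5 = 12; z_5 = 9; w_5 = 3; d_5 = 5; x_6 = 10; y_6 = 8; z_6 = 4; w_6 = 6; h_6 = 3; x_7 = 16; y_7 = 6; z_7 = 5; h_7 = 7; x_8 = 14; y_8 = 9; z_8 = 15; h_8 = 5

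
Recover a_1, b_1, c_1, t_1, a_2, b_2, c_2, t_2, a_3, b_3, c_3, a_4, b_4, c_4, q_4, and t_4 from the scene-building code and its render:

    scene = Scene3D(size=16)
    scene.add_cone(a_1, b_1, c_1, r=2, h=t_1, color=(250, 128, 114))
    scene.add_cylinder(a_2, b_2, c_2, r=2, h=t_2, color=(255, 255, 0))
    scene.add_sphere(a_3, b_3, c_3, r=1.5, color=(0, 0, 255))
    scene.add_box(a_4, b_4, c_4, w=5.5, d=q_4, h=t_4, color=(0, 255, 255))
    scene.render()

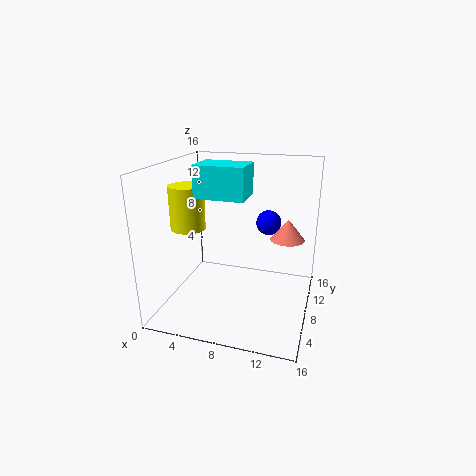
a_1 = 13, b_1 = 11.5, c_1 = 7, t_1 = 2.5, a_2 = 2, b_2 = 8, c_2 = 8.5, t_2 = 5, a_3 = 10.5, b_3 = 12.5, c_3 = 8.5, a_4 = 3.5, b_4 = 6.5, c_4 = 12.5, q_4 = 4, t_4 = 3.5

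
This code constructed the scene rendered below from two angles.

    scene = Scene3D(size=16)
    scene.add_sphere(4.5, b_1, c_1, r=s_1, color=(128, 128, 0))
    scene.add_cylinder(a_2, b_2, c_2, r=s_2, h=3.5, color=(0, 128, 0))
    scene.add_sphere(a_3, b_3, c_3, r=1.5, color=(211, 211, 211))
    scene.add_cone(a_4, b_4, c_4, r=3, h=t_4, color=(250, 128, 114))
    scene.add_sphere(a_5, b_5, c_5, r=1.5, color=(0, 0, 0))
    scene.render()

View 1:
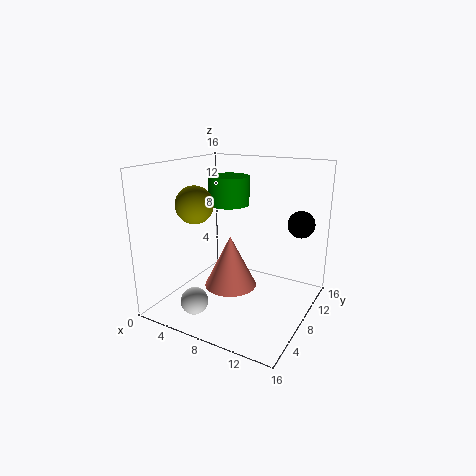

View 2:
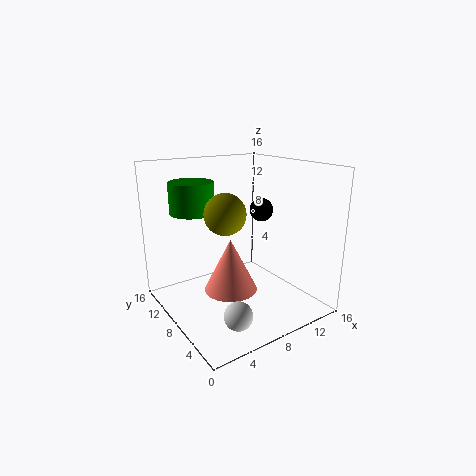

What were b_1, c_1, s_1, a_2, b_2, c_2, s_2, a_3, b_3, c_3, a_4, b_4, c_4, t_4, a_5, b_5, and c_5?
b_1 = 5
c_1 = 12
s_1 = 2
a_2 = 4.5
b_2 = 12
c_2 = 10.5
s_2 = 2.5
a_3 = 5
b_3 = 3.5
c_3 = 1.5
a_4 = 7
b_4 = 8
c_4 = 2
t_4 = 6
a_5 = 14
b_5 = 11.5
c_5 = 9.5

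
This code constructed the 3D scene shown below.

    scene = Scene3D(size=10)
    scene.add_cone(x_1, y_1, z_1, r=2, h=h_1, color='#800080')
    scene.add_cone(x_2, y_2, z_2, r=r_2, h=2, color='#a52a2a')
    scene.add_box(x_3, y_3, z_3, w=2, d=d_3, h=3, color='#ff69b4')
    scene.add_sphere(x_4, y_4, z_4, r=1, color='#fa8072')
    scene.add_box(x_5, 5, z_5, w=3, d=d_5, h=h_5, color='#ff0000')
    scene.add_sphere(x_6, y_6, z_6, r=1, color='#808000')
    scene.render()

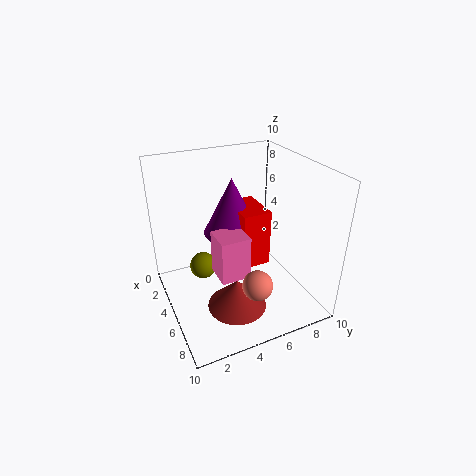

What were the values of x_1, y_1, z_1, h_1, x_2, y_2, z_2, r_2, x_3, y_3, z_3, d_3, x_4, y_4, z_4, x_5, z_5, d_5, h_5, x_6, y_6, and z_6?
x_1 = 4
y_1 = 5
z_1 = 5
h_1 = 4
x_2 = 7
y_2 = 4
z_2 = 1
r_2 = 2
x_3 = 5
y_3 = 3
z_3 = 3
d_3 = 2
x_4 = 8
y_4 = 5
z_4 = 3
x_5 = 3
z_5 = 3
d_5 = 2
h_5 = 4
x_6 = 3
y_6 = 3
z_6 = 2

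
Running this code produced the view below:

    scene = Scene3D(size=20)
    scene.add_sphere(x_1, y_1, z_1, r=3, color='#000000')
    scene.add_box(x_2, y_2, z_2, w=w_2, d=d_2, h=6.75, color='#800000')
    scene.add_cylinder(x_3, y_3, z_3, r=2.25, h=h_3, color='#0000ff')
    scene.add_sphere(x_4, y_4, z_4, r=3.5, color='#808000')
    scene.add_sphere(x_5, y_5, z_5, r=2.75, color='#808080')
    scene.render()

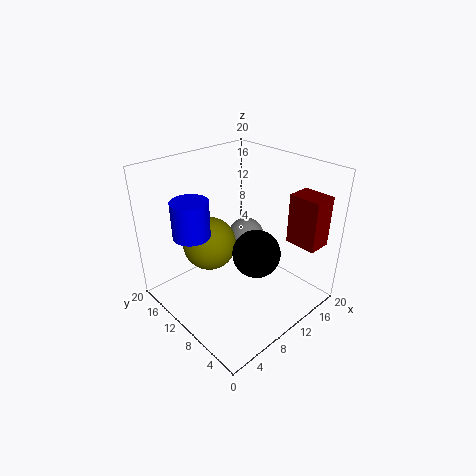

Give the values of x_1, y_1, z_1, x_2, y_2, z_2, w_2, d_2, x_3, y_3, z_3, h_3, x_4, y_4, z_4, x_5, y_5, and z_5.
x_1 = 8.5; y_1 = 5; z_1 = 10.5; x_2 = 14; y_2 = 0.5; z_2 = 10.25; w_2 = 3.25; d_2 = 4.25; x_3 = 2.5; y_3 = 10; z_3 = 13.25; h_3 = 4.5; x_4 = 6; y_4 = 11.25; z_4 = 10.25; x_5 = 14; y_5 = 12.5; z_5 = 7.75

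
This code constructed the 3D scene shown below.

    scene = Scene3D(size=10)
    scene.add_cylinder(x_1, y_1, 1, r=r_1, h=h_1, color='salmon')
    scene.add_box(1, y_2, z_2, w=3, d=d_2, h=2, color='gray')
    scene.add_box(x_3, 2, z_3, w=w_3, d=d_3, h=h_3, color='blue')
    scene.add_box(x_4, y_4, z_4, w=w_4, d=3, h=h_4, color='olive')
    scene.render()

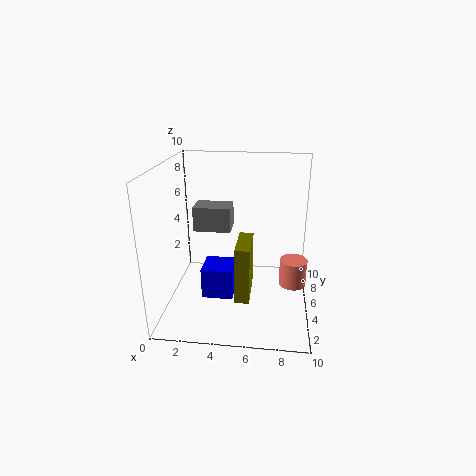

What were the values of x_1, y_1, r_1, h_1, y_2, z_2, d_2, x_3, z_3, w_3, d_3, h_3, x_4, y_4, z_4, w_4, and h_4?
x_1 = 9, y_1 = 6, r_1 = 1, h_1 = 2, y_2 = 8, z_2 = 4, d_2 = 2, x_3 = 3, z_3 = 2, w_3 = 2, d_3 = 2, h_3 = 2, x_4 = 5, y_4 = 3, z_4 = 1, w_4 = 1, h_4 = 4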